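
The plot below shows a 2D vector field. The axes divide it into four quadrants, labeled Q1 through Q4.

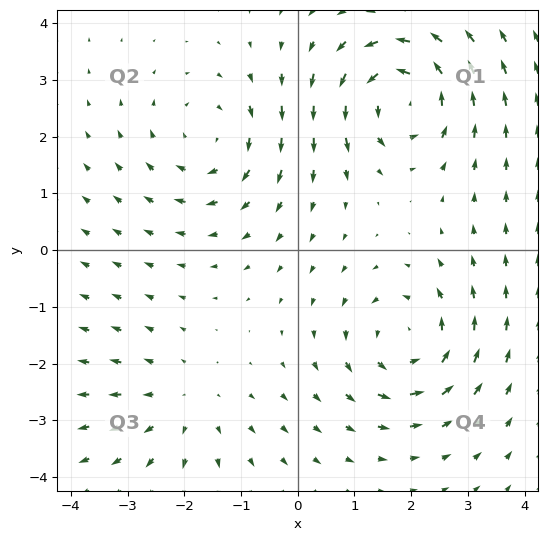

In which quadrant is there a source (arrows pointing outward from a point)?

The source sits at approximately (-2.0, -2.7), which lies in quadrant Q3. The divergence there is about +2, positive as expected for a source.

Q3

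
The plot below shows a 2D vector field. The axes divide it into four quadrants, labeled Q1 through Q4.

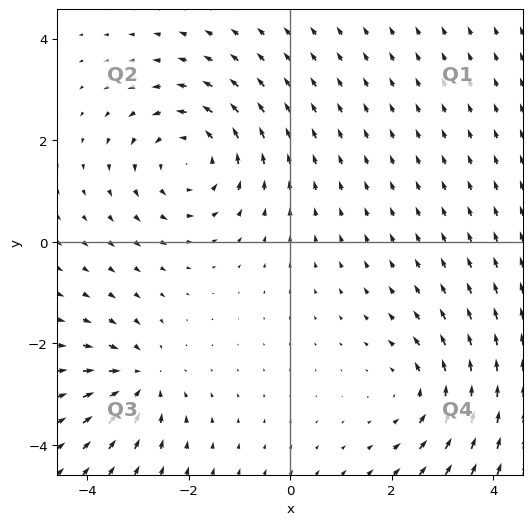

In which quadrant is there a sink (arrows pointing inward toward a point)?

Q3

The sink sits at approximately (-3.0, -2.7), which lies in quadrant Q3. The divergence there is about -3, negative as expected for a sink.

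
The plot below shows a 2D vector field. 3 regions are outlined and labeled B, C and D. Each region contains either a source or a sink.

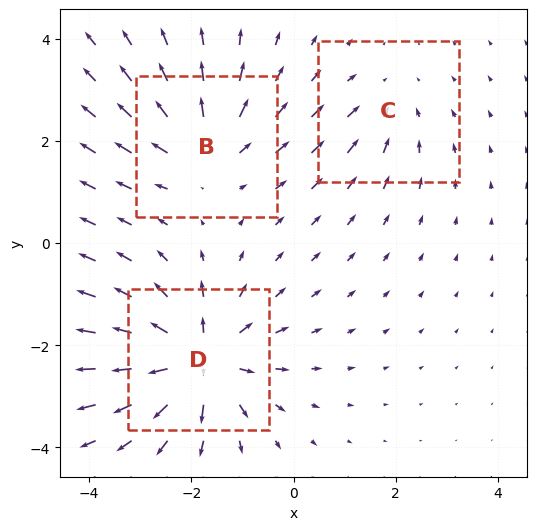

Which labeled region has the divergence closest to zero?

C

Divergence at each region's feature centre — B: about +4, C: about -2, D: about +5. Region C is closest to zero.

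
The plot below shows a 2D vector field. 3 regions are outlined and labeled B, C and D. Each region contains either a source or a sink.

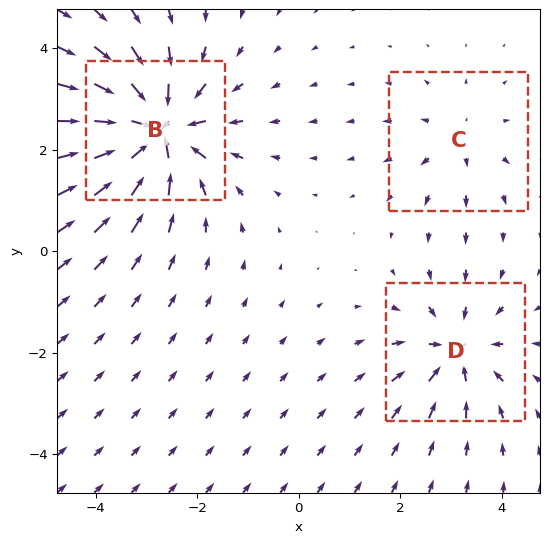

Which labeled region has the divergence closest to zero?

C

Divergence at each region's feature centre — B: about -6, C: about +2, D: about -4. Region C is closest to zero.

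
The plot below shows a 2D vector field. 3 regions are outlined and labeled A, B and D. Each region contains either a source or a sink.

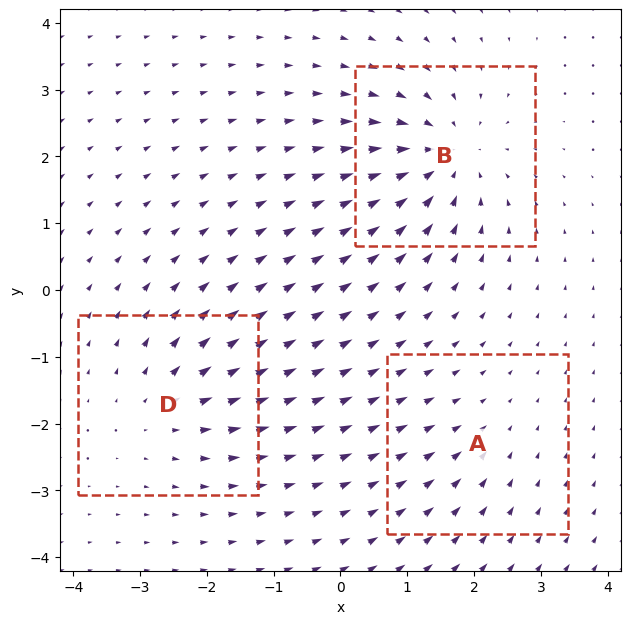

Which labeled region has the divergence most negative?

B

Divergence at each region's feature centre — A: about -2, B: about -5, D: about +3. Region B is most negative.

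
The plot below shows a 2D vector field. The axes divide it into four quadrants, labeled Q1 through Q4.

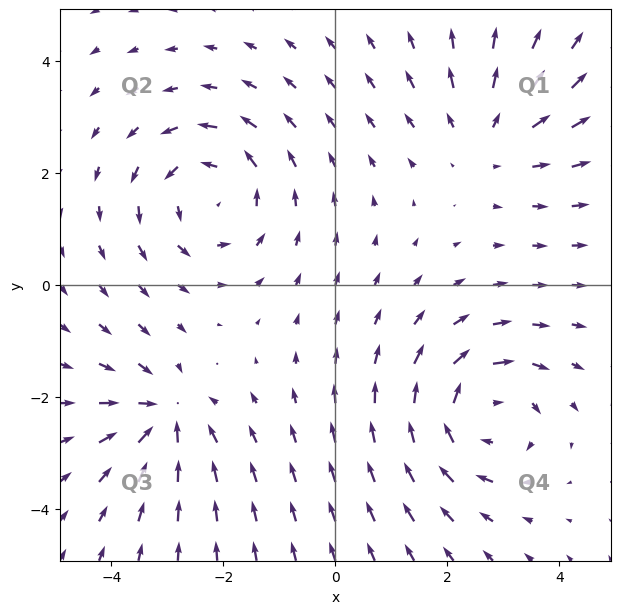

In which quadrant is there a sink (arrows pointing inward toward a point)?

The sink sits at approximately (-3.0, -2.3), which lies in quadrant Q3. The divergence there is about -4, negative as expected for a sink.

Q3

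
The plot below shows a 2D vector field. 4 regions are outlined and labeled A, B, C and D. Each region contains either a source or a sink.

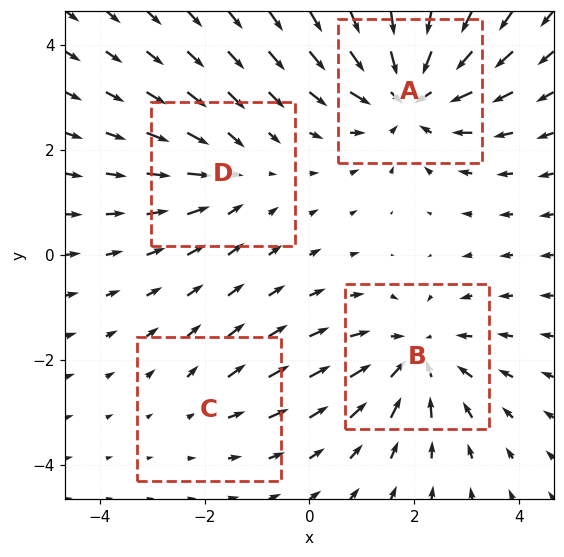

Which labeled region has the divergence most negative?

Divergence at each region's feature centre — A: about -6, B: about -4, C: about +2, D: about -3. Region A is most negative.

A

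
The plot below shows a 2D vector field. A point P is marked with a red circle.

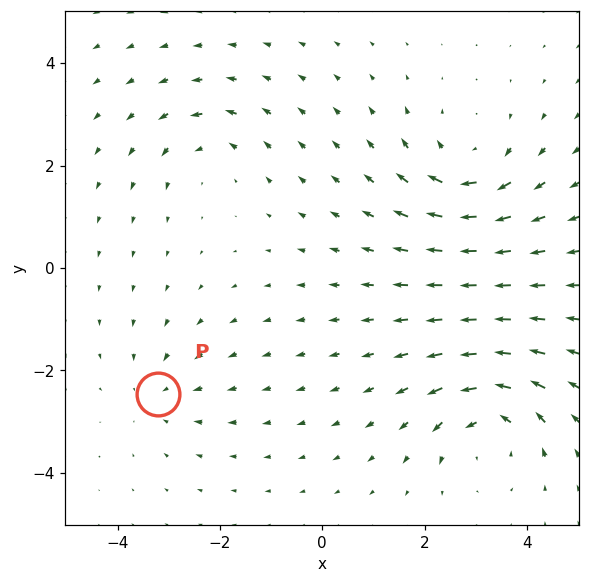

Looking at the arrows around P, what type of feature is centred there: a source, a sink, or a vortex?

sink

At P (-3.2, -2.5) the arrows converge inward. Divergence about -3, curl ≈0 — negative divergence with near-zero curl is a sink.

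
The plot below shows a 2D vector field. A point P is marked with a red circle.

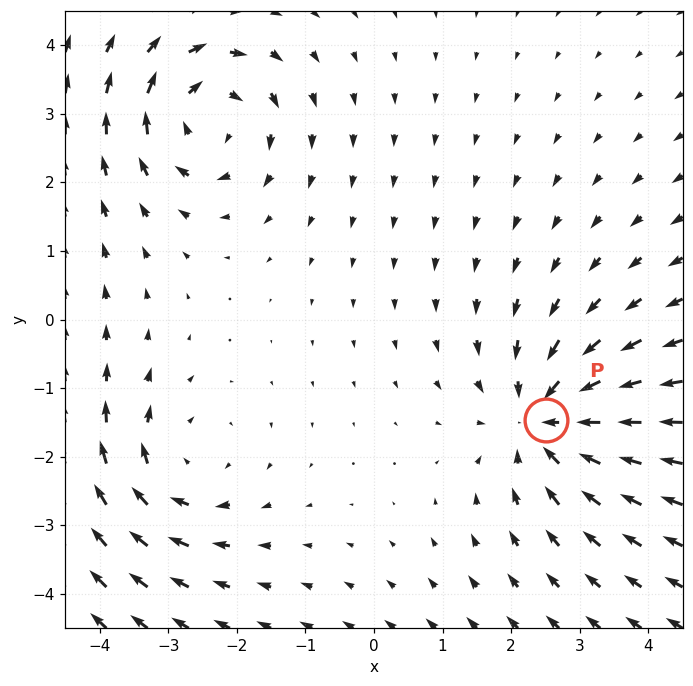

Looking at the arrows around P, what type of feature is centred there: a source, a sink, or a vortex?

sink

At P (2.5, -1.5) the arrows converge inward. Divergence about -5, curl ≈0 — negative divergence with near-zero curl is a sink.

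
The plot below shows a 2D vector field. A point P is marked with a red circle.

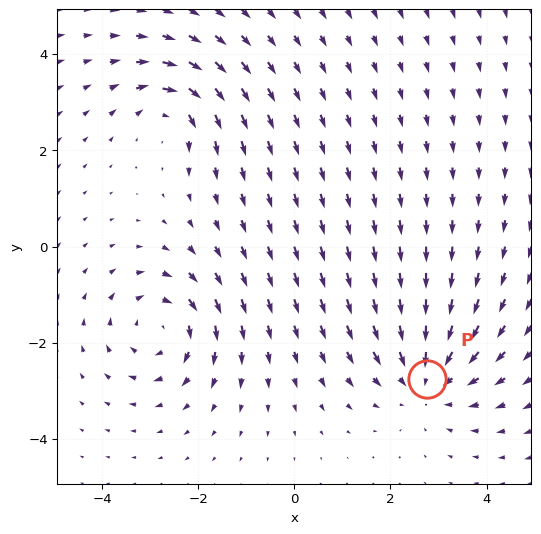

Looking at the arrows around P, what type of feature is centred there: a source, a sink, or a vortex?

sink

At P (2.8, -2.7) the arrows converge inward. Divergence about -3, curl ≈0 — negative divergence with near-zero curl is a sink.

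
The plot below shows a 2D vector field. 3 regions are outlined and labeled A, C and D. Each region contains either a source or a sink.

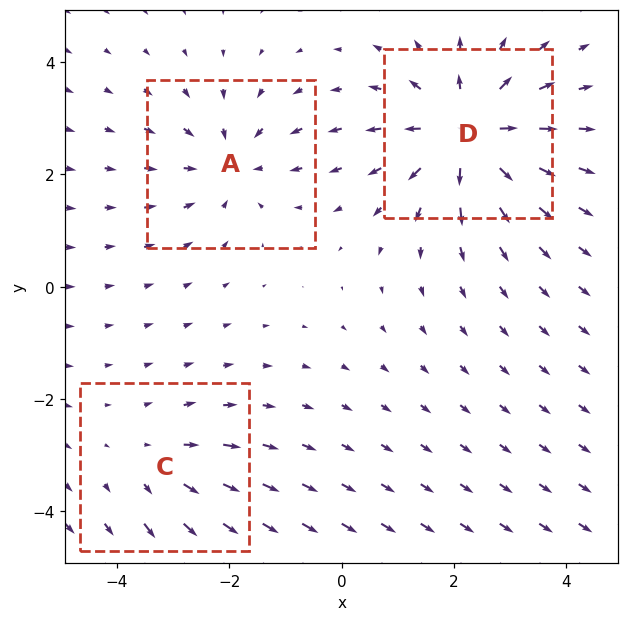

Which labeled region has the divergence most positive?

D

Divergence at each region's feature centre — A: about -3, C: about +2, D: about +5. Region D is most positive.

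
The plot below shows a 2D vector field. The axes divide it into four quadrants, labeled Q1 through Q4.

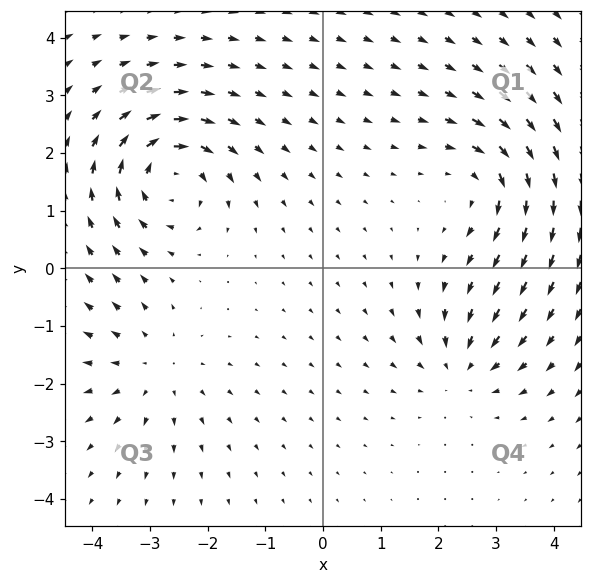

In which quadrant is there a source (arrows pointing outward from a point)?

Q3

The source sits at approximately (-2.9, -1.7), which lies in quadrant Q3. The divergence there is about +3, positive as expected for a source.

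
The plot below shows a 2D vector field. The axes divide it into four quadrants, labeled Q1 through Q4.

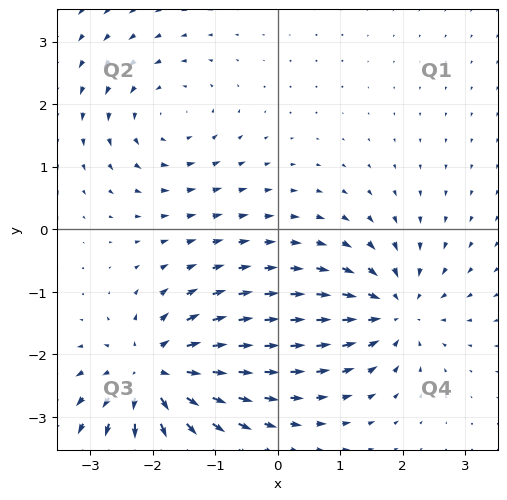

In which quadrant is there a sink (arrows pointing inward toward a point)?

The sink sits at approximately (1.9, -1.3), which lies in quadrant Q4. The divergence there is about -5, negative as expected for a sink.

Q4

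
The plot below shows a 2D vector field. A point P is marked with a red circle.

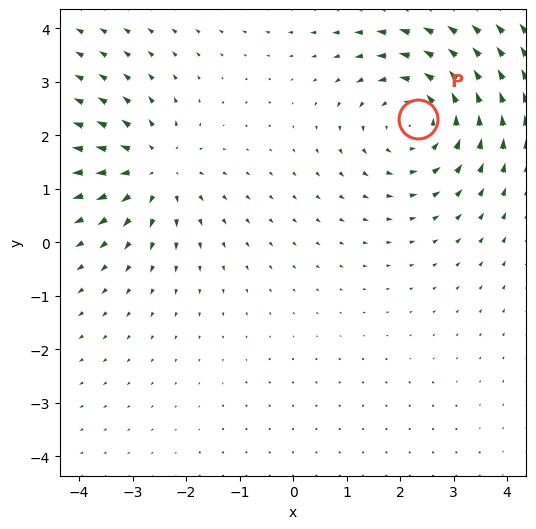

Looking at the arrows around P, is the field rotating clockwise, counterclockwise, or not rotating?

Near P at (2.3, 2.3) the arrows circulate counterclockwise. The curl (z-component) there is about +4; positive curl means counterclockwise rotation.

counterclockwise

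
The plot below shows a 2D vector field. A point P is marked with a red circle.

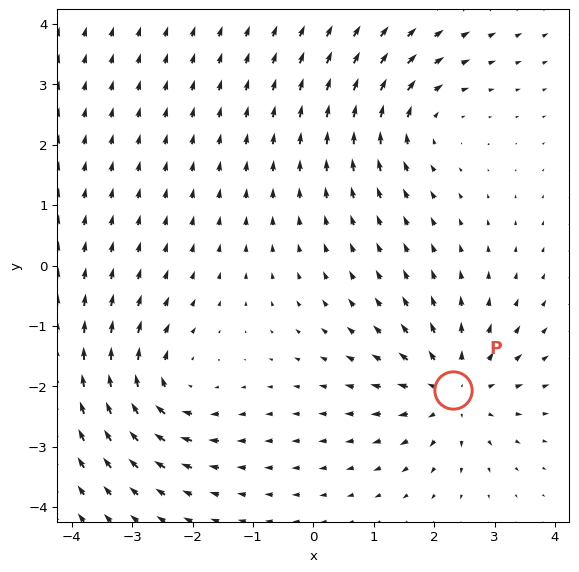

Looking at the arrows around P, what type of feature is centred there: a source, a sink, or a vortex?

source

At P (2.3, -2.1) the arrows spread outward. Divergence about +4, curl ≈0 — positive divergence with near-zero curl is a source.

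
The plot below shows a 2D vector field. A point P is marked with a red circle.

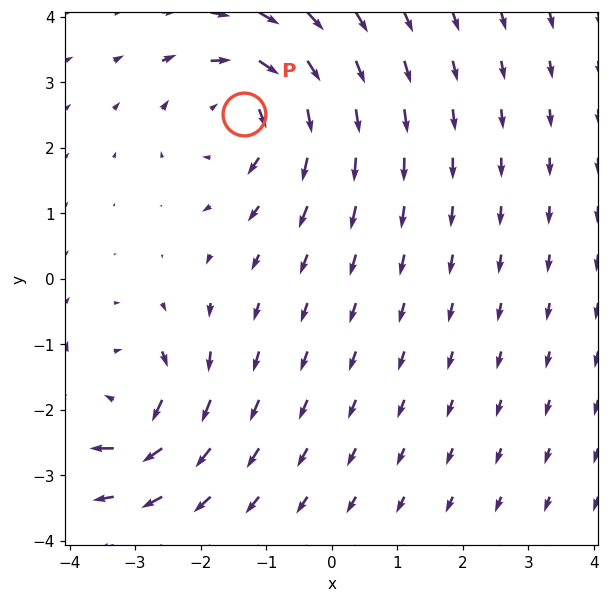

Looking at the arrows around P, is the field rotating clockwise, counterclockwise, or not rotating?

Near P at (-1.3, 2.5) the arrows circulate clockwise. The curl (z-component) there is about -4; negative curl means clockwise rotation.

clockwise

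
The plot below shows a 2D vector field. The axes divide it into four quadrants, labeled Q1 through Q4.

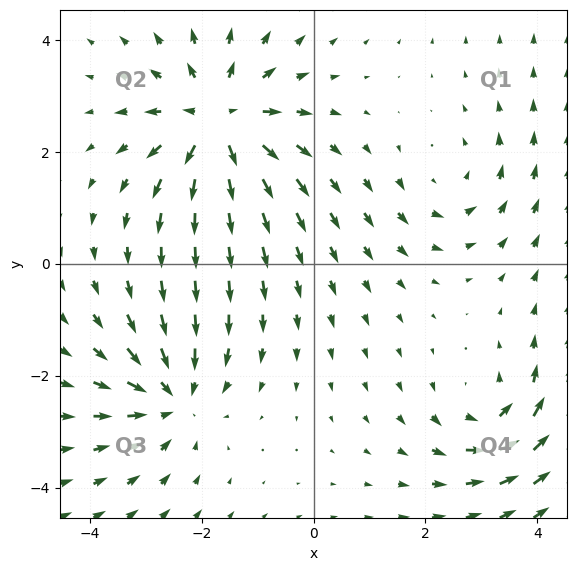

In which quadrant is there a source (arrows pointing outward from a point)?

The source sits at approximately (-1.7, 2.6), which lies in quadrant Q2. The divergence there is about +5, positive as expected for a source.

Q2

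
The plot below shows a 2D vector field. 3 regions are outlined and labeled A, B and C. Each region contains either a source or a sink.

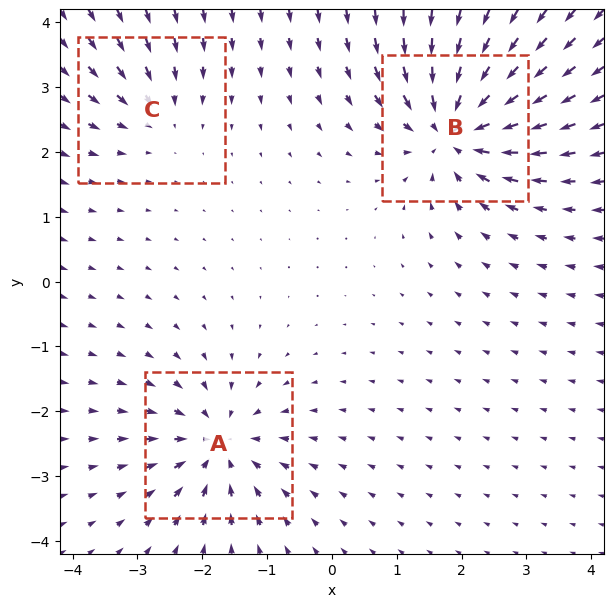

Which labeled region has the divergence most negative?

B

Divergence at each region's feature centre — A: about -4, B: about -6, C: about -3. Region B is most negative.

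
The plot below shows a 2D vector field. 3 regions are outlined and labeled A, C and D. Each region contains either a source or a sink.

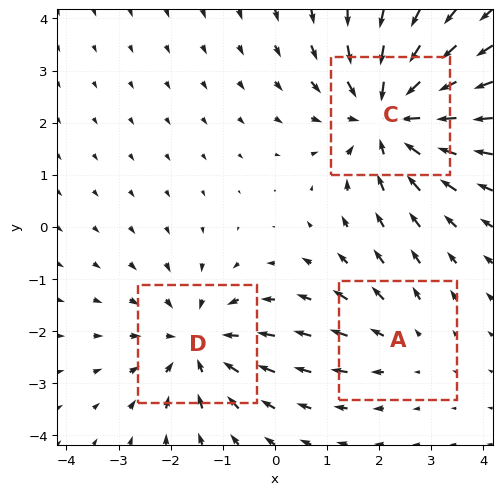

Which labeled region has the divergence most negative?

C

Divergence at each region's feature centre — A: about +2, C: about -4, D: about -3. Region C is most negative.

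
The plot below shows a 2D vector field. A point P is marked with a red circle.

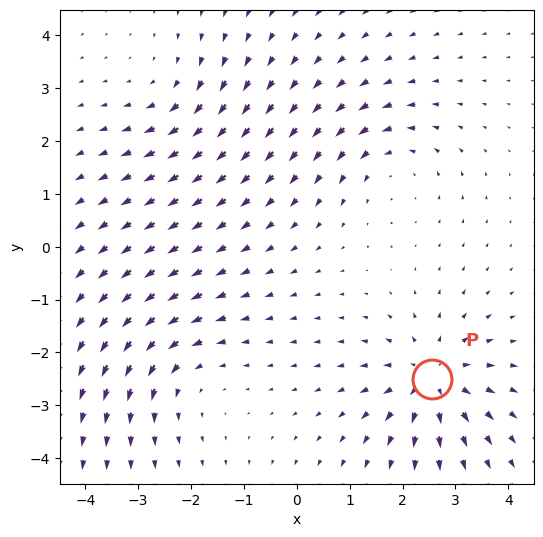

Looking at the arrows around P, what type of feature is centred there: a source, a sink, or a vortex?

At P (2.6, -2.5) the arrows spread outward. Divergence about +5, curl ≈0 — positive divergence with near-zero curl is a source.

source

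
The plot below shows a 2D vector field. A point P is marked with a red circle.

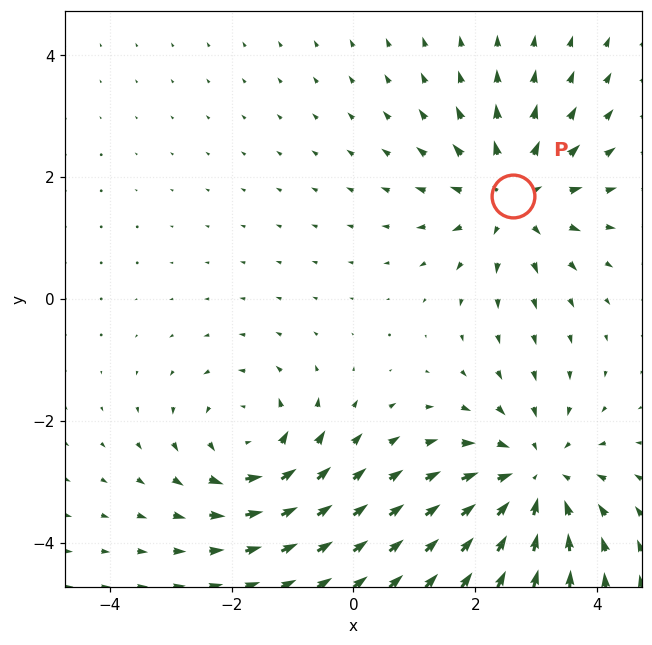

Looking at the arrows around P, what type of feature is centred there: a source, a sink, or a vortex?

At P (2.6, 1.7) the arrows spread outward. Divergence about +3, curl ≈0 — positive divergence with near-zero curl is a source.

source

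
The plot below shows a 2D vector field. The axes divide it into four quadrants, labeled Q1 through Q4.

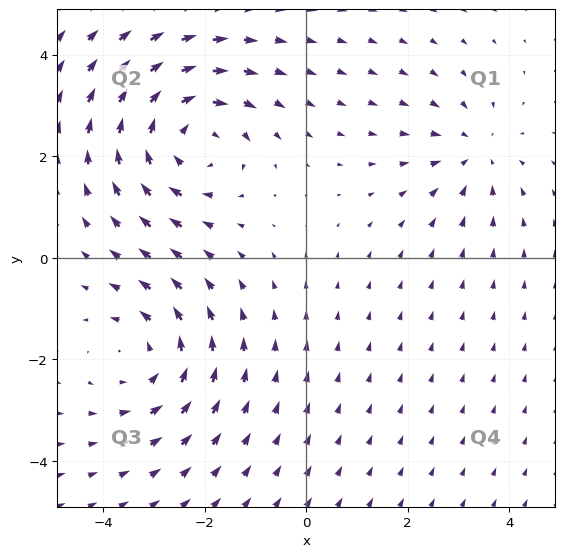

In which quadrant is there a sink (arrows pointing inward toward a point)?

Q1

The sink sits at approximately (3.3, 2.1), which lies in quadrant Q1. The divergence there is about -3, negative as expected for a sink.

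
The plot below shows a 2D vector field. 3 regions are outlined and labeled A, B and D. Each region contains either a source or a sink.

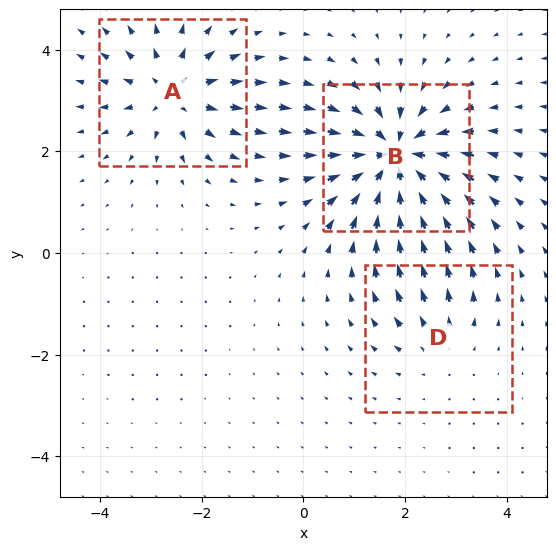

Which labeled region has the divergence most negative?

Divergence at each region's feature centre — A: about +4, B: about -6, D: about +2. Region B is most negative.

B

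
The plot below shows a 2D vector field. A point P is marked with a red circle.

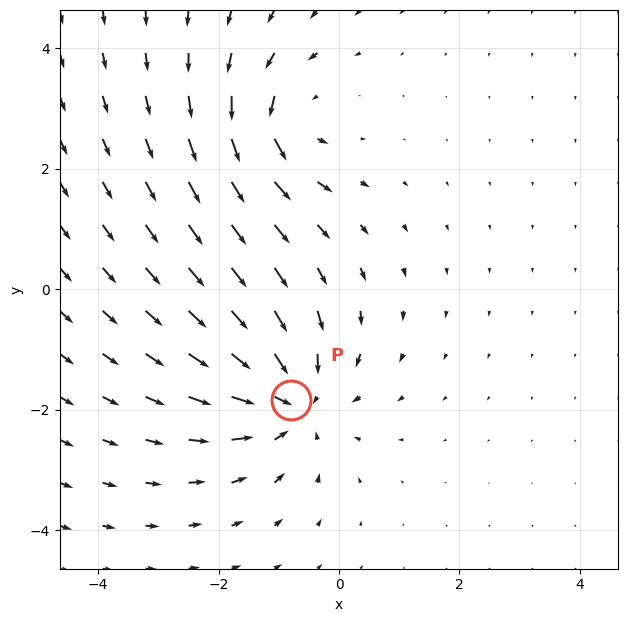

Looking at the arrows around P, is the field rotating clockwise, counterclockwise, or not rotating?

not rotating

Near P at (-0.8, -1.8) the arrows show no circulation. The curl there is ≈0.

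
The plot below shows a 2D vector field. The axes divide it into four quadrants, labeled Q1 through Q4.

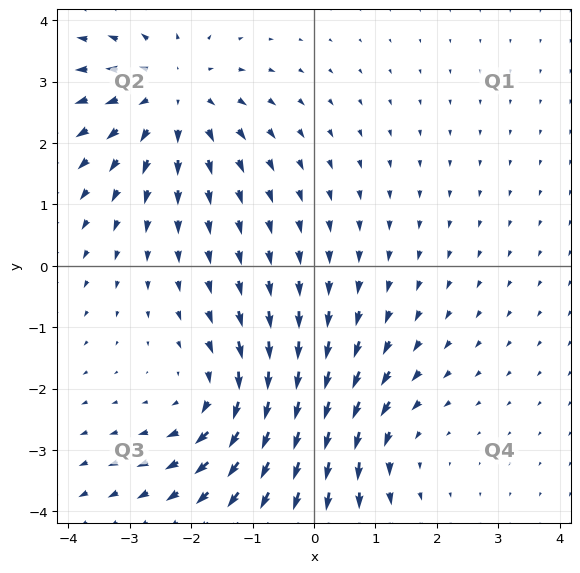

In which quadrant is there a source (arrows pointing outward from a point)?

The source sits at approximately (-2.3, 2.8), which lies in quadrant Q2. The divergence there is about +4, positive as expected for a source.

Q2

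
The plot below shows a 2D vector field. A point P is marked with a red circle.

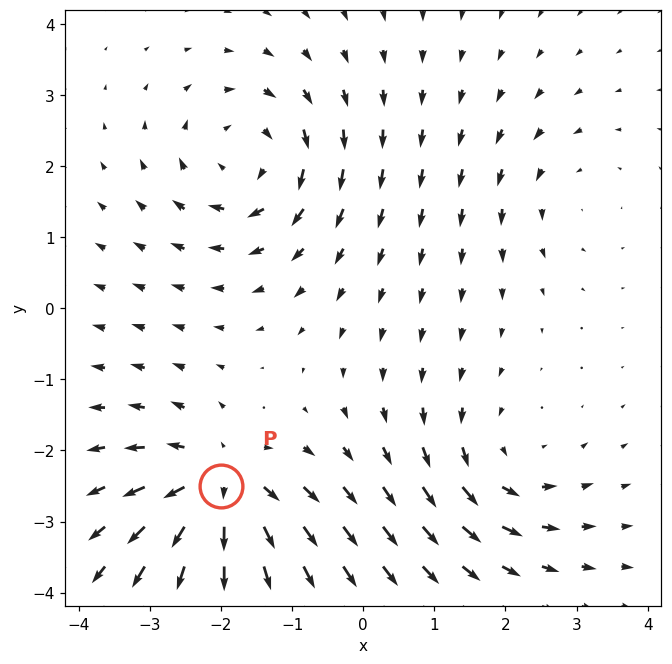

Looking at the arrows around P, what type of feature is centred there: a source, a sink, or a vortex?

source

At P (-2.0, -2.5) the arrows spread outward. Divergence about +7, curl ≈0 — positive divergence with near-zero curl is a source.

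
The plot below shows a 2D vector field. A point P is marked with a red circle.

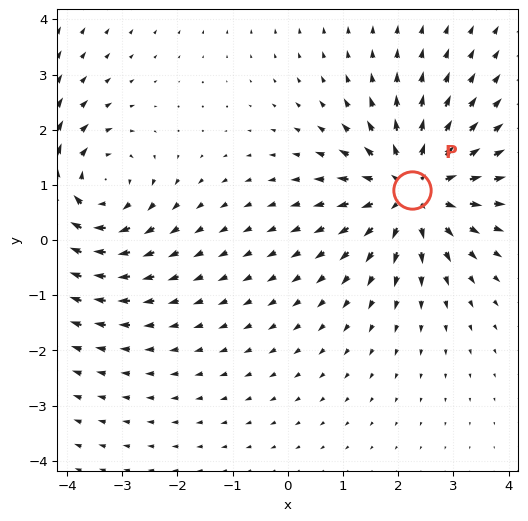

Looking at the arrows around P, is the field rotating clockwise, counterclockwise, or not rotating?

Near P at (2.2, 0.9) the arrows show no circulation. The curl there is ≈0.

not rotating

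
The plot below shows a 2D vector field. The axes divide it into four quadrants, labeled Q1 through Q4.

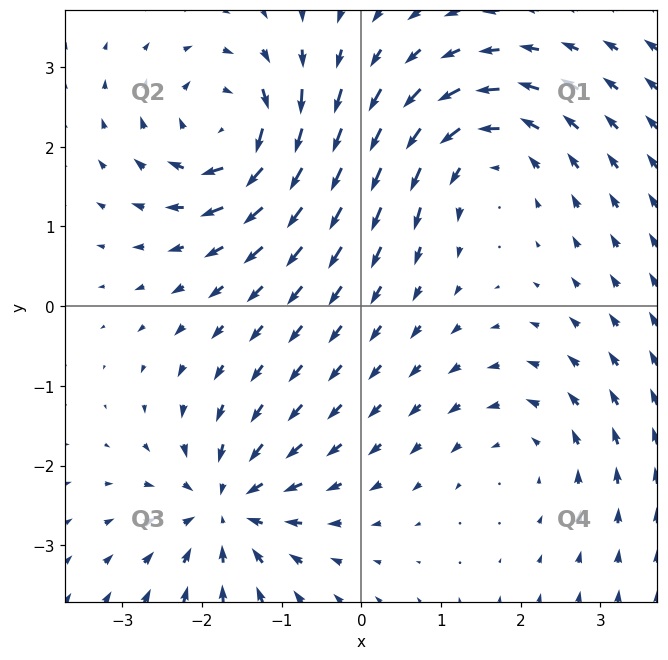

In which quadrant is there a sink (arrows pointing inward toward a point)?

Q3

The sink sits at approximately (-1.7, -2.5), which lies in quadrant Q3. The divergence there is about -5, negative as expected for a sink.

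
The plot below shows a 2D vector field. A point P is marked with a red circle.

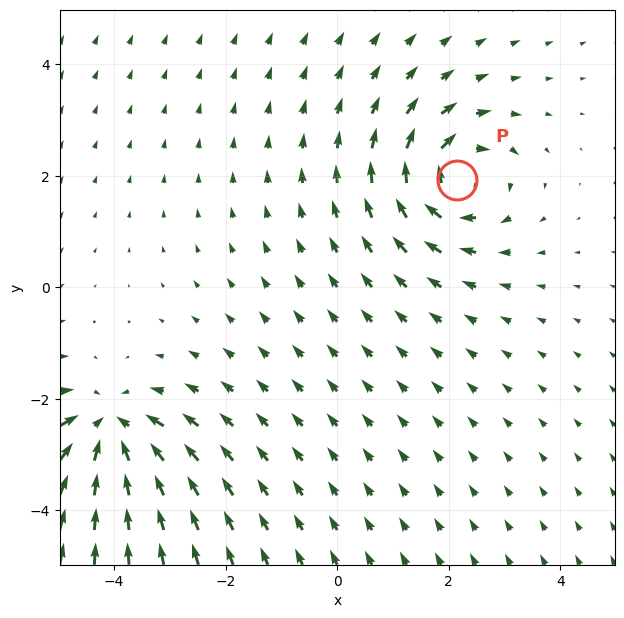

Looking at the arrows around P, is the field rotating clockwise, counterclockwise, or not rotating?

Near P at (2.1, 1.9) the arrows circulate clockwise. The curl (z-component) there is about -5; negative curl means clockwise rotation.

clockwise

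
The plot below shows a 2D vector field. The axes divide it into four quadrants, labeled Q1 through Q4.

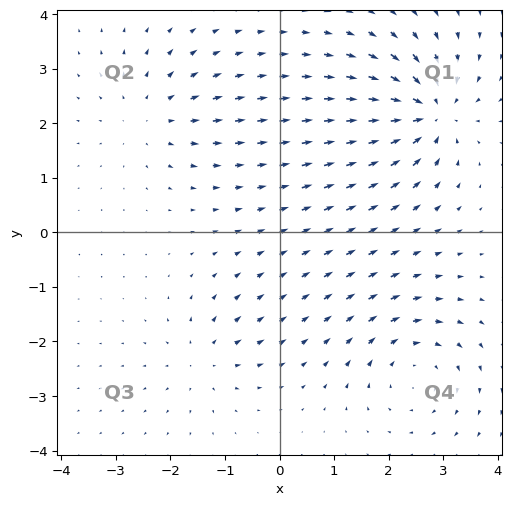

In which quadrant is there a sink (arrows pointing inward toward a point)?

Q1

The sink sits at approximately (2.7, 2.2), which lies in quadrant Q1. The divergence there is about -7, negative as expected for a sink.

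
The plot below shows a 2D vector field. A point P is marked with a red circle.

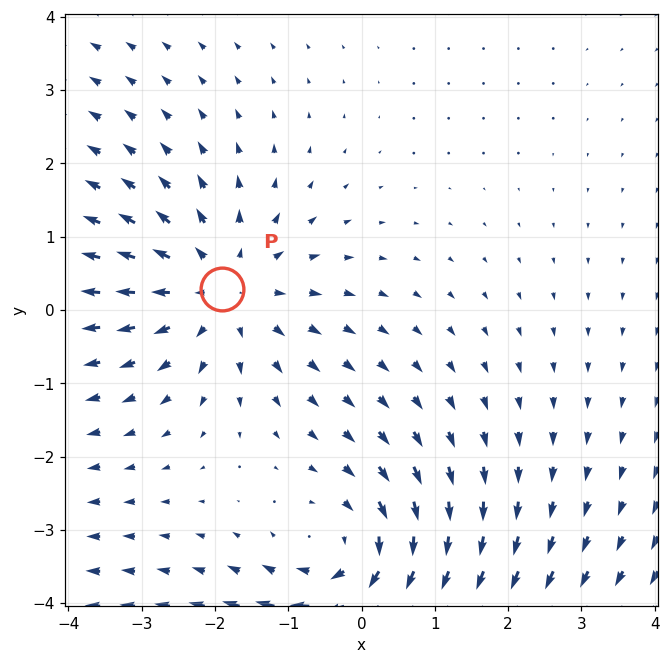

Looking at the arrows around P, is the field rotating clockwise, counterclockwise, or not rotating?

Near P at (-1.9, 0.3) the arrows show no circulation. The curl there is ≈0.

not rotating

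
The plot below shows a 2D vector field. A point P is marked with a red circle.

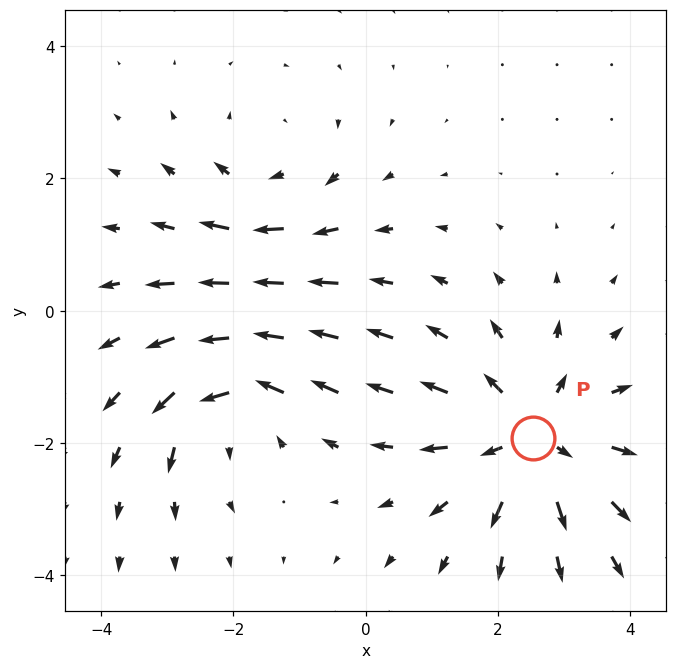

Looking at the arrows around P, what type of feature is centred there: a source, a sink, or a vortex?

source

At P (2.5, -1.9) the arrows spread outward. Divergence about +5, curl ≈0 — positive divergence with near-zero curl is a source.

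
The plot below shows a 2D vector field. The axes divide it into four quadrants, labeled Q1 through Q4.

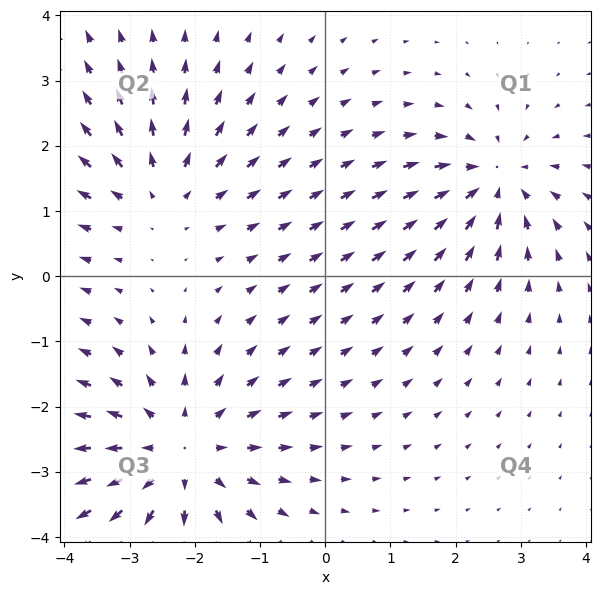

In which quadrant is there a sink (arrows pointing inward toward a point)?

Q1

The sink sits at approximately (2.6, 1.4), which lies in quadrant Q1. The divergence there is about -4, negative as expected for a sink.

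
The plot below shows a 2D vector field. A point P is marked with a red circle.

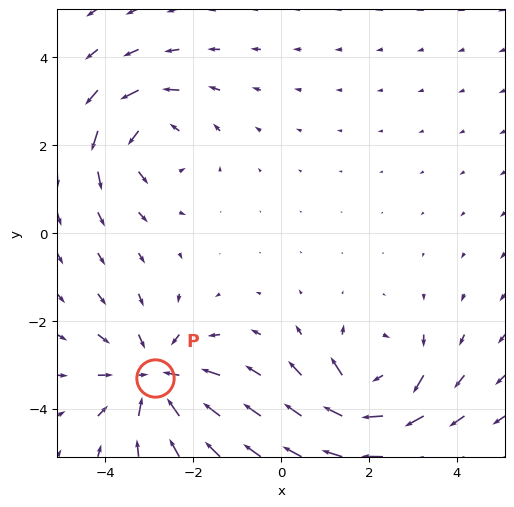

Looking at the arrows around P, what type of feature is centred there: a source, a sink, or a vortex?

At P (-2.9, -3.3) the arrows converge inward. Divergence about -4, curl ≈0 — negative divergence with near-zero curl is a sink.

sink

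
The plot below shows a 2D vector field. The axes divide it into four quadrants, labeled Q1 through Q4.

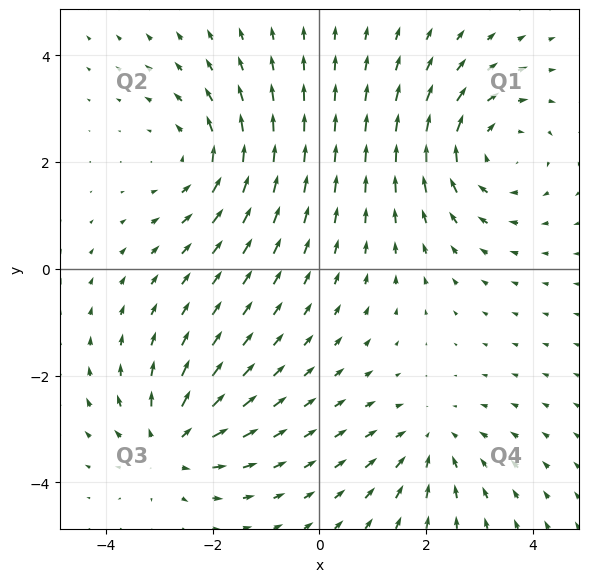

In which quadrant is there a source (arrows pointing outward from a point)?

The source sits at approximately (-2.8, -3.3), which lies in quadrant Q3. The divergence there is about +4, positive as expected for a source.

Q3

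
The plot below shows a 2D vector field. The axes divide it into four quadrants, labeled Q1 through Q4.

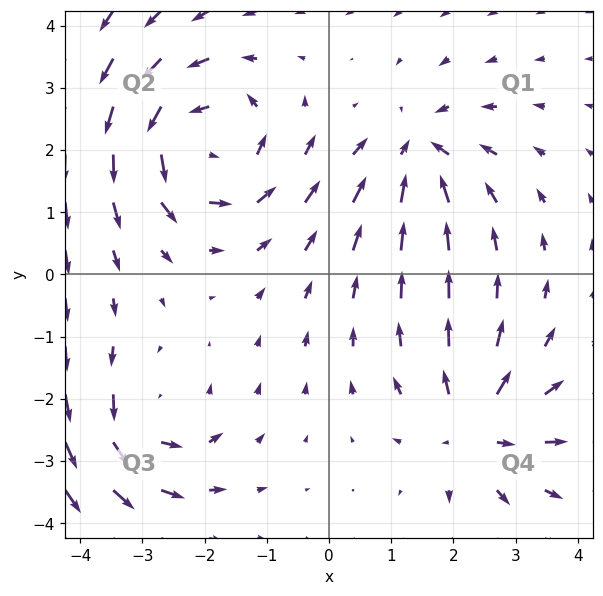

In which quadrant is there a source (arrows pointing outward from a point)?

The source sits at approximately (2.4, -2.5), which lies in quadrant Q4. The divergence there is about +4, positive as expected for a source.

Q4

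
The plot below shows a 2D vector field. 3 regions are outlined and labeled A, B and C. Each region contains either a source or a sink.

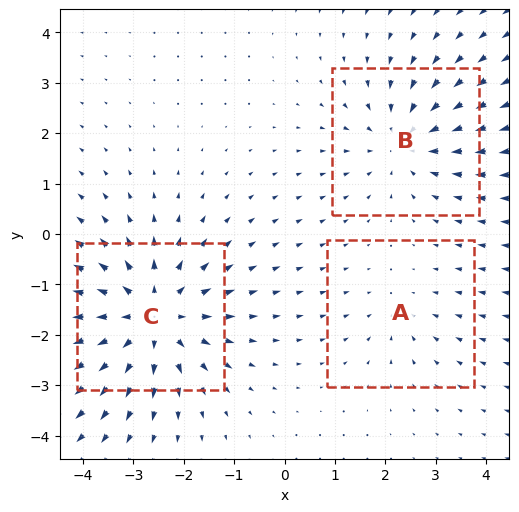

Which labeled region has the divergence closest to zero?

A

Divergence at each region's feature centre — A: about -2, B: about -3, C: about +4. Region A is closest to zero.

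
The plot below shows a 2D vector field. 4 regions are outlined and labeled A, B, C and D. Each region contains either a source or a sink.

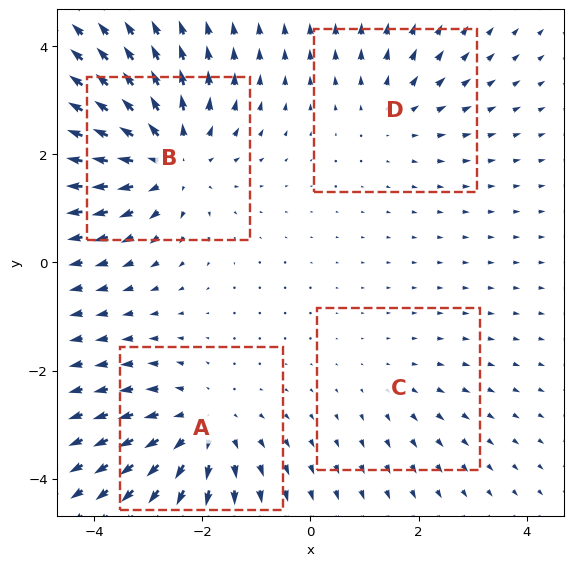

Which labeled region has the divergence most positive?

B

Divergence at each region's feature centre — A: about +4, B: about +6, C: about +2, D: about +3. Region B is most positive.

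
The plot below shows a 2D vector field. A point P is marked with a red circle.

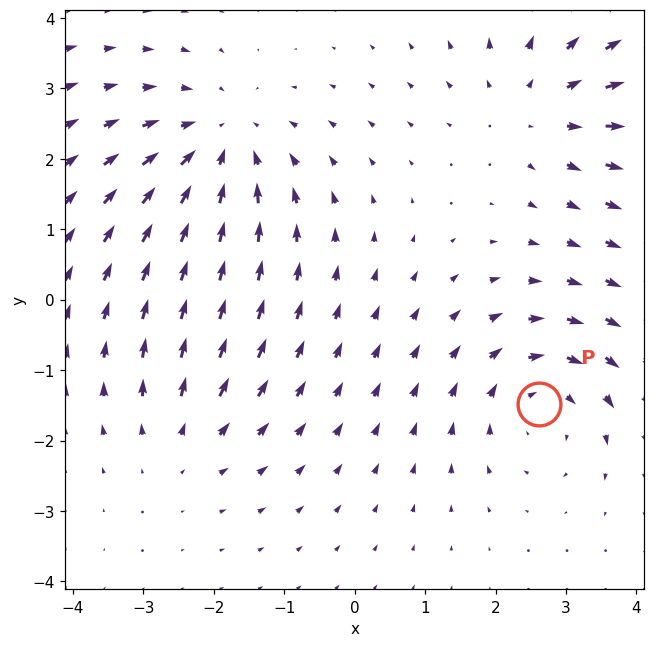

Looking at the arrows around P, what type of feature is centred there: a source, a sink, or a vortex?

vortex

At P (2.6, -1.5) the arrows circulate clockwise. Divergence ≈0, curl about -4 — near-zero divergence with nonzero curl is a vortex.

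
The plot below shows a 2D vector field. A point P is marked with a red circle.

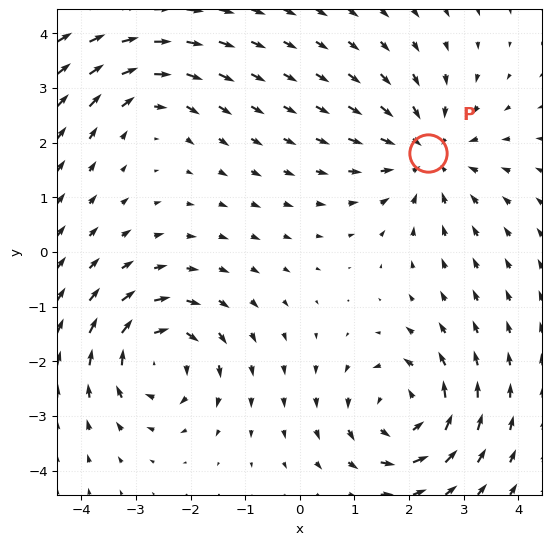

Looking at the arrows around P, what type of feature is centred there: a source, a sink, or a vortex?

sink

At P (2.3, 1.8) the arrows converge inward. Divergence about -4, curl ≈0 — negative divergence with near-zero curl is a sink.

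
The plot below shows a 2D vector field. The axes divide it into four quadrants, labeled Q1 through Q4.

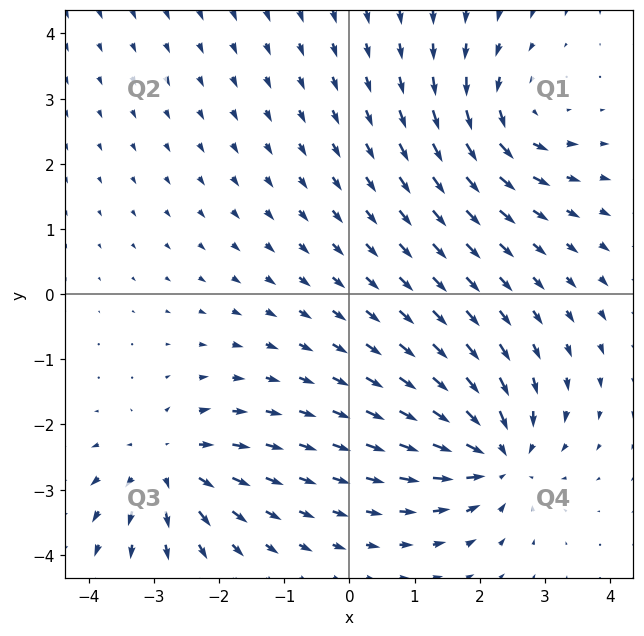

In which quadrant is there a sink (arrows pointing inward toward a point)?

Q4

The sink sits at approximately (2.3, -2.5), which lies in quadrant Q4. The divergence there is about -5, negative as expected for a sink.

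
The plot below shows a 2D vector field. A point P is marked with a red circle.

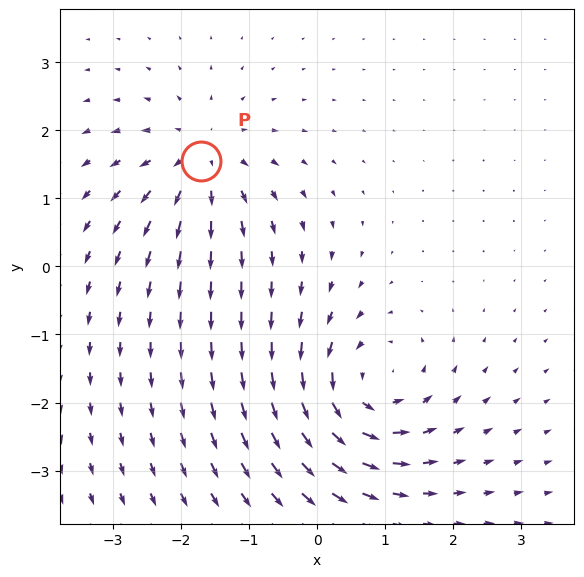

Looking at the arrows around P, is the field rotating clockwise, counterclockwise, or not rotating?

Near P at (-1.7, 1.6) the arrows show no circulation. The curl there is ≈0.

not rotating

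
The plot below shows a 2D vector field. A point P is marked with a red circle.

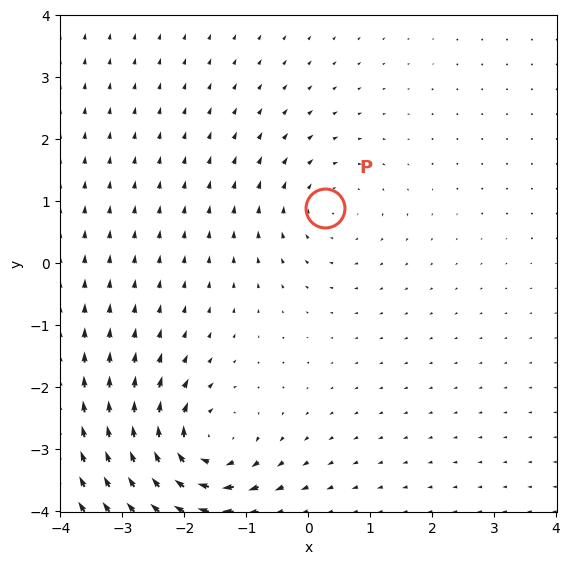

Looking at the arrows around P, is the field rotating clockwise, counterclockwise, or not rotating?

Near P at (0.3, 0.9) the arrows circulate clockwise. The curl (z-component) there is about -2; negative curl means clockwise rotation.

clockwise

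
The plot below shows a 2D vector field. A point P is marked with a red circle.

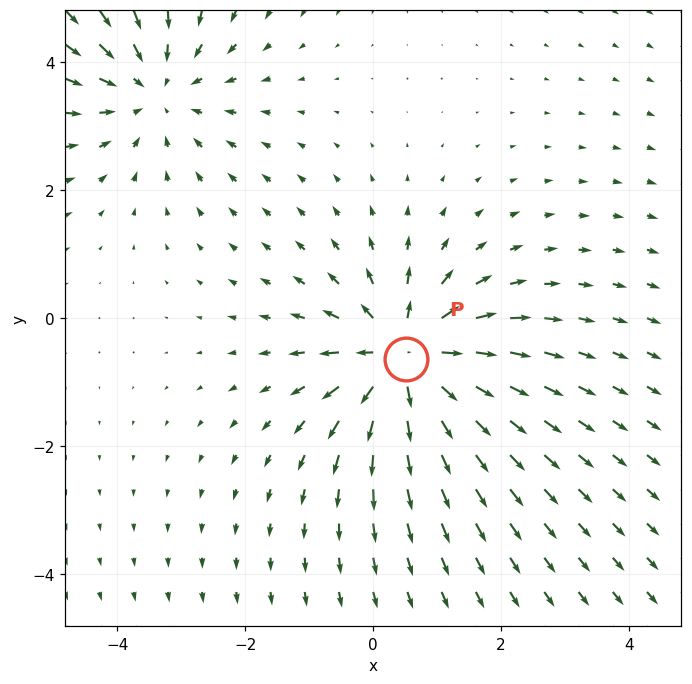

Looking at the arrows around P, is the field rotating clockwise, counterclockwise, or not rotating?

Near P at (0.5, -0.6) the arrows show no circulation. The curl there is ≈0.

not rotating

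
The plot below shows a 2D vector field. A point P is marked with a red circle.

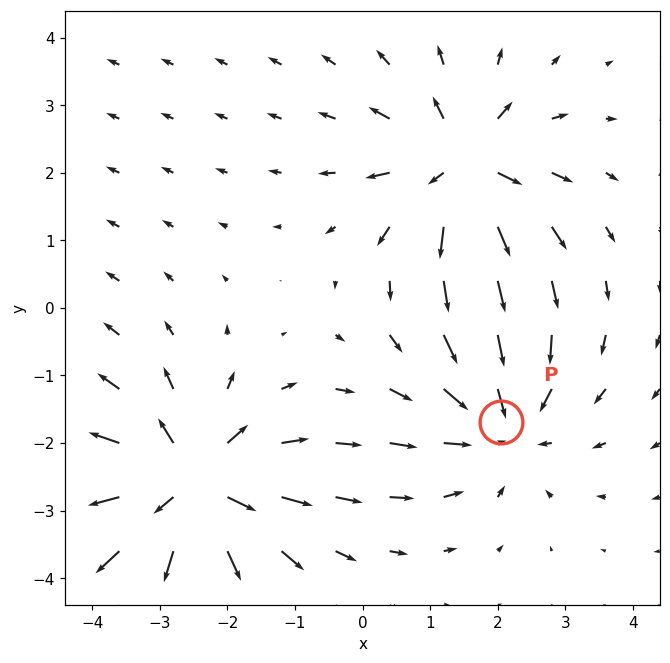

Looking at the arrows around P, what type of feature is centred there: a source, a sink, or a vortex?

At P (2.1, -1.7) the arrows converge inward. Divergence about -3, curl ≈0 — negative divergence with near-zero curl is a sink.

sink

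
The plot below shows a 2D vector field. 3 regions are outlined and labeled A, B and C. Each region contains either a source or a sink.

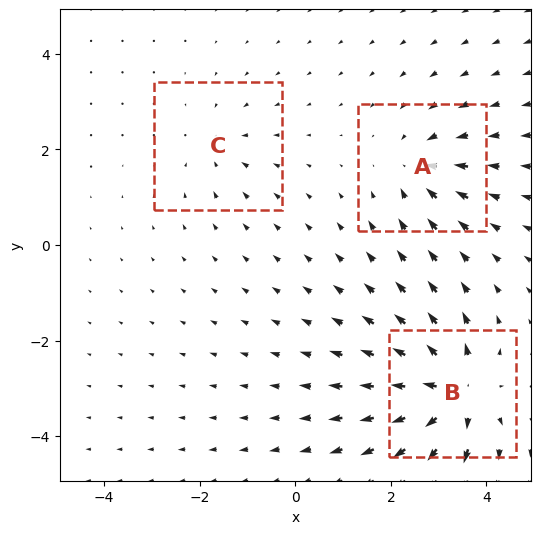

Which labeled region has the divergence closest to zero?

C

Divergence at each region's feature centre — A: about -3, B: about +6, C: about -2. Region C is closest to zero.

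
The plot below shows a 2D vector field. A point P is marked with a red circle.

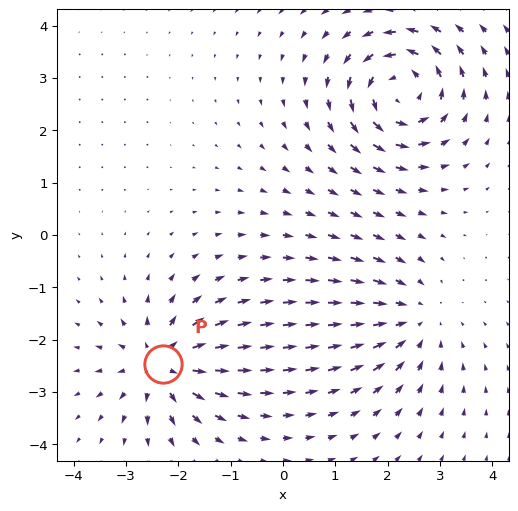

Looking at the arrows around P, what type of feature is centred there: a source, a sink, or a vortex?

source

At P (-2.3, -2.5) the arrows spread outward. Divergence about +5, curl ≈0 — positive divergence with near-zero curl is a source.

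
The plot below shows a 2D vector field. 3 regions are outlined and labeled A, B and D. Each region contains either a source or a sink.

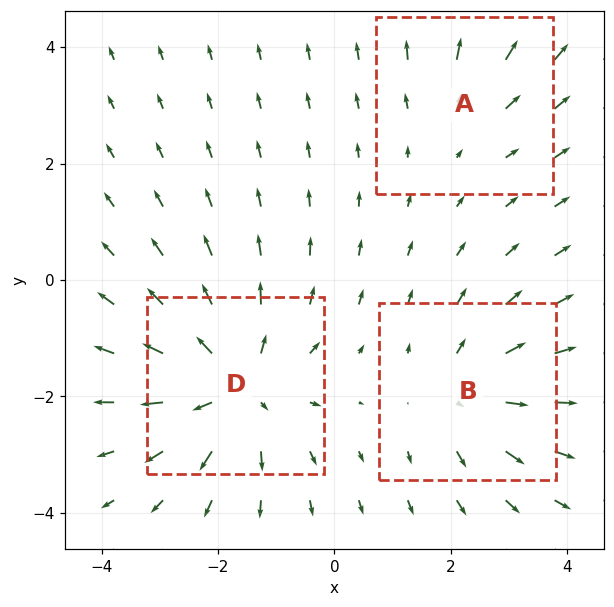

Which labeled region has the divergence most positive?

Divergence at each region's feature centre — A: about +2, B: about +3, D: about +4. Region D is most positive.

D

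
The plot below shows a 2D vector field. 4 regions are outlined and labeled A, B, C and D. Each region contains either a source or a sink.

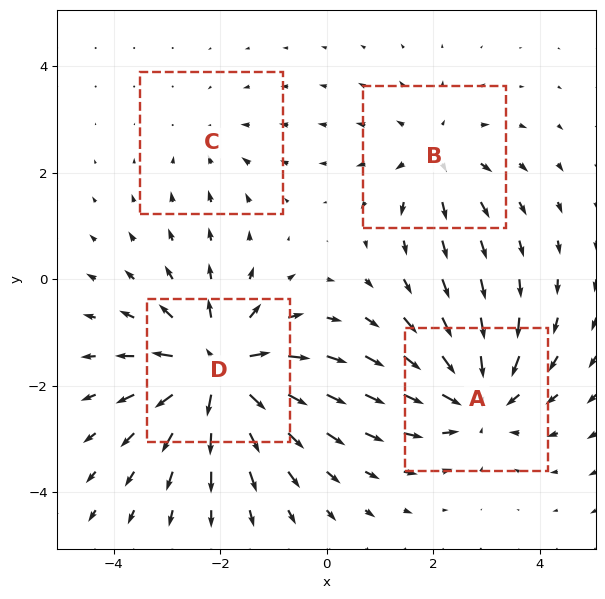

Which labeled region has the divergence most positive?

Divergence at each region's feature centre — A: about -5, B: about +4, C: about -2, D: about +7. Region D is most positive.

D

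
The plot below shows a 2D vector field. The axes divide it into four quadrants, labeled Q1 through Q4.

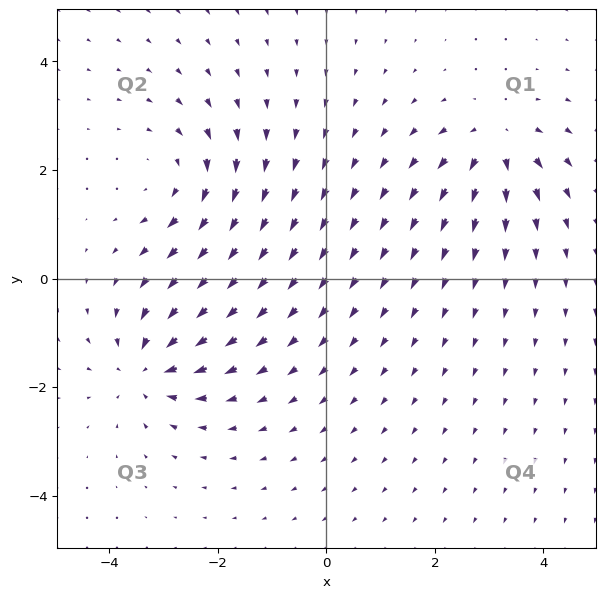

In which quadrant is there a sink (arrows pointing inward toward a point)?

The sink sits at approximately (-3.3, -1.7), which lies in quadrant Q3. The divergence there is about -5, negative as expected for a sink.

Q3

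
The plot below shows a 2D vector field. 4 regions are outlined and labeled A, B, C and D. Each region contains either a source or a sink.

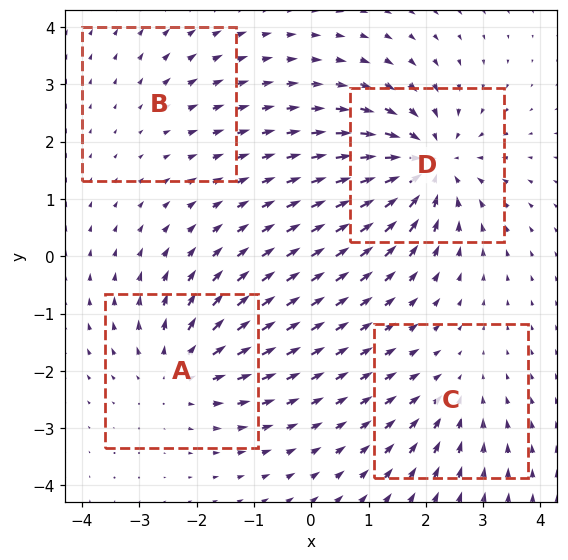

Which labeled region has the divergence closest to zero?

B

Divergence at each region's feature centre — A: about +5, B: about +2, C: about -3, D: about -7. Region B is closest to zero.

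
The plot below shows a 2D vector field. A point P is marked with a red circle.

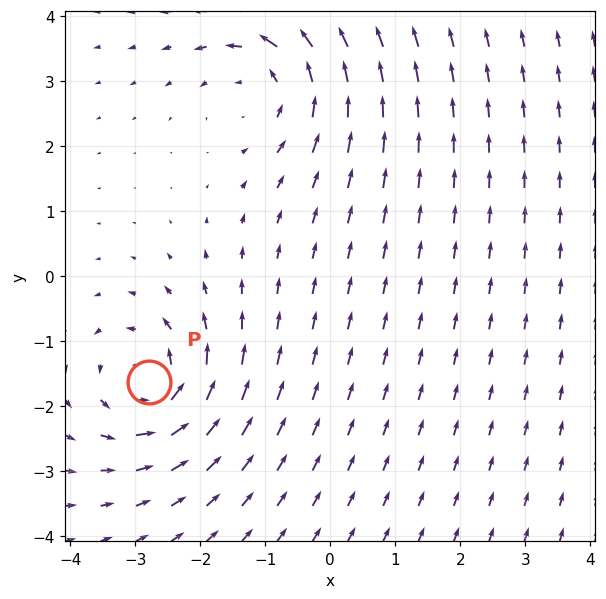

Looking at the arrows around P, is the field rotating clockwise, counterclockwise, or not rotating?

Near P at (-2.8, -1.6) the arrows circulate counterclockwise. The curl (z-component) there is about +5; positive curl means counterclockwise rotation.

counterclockwise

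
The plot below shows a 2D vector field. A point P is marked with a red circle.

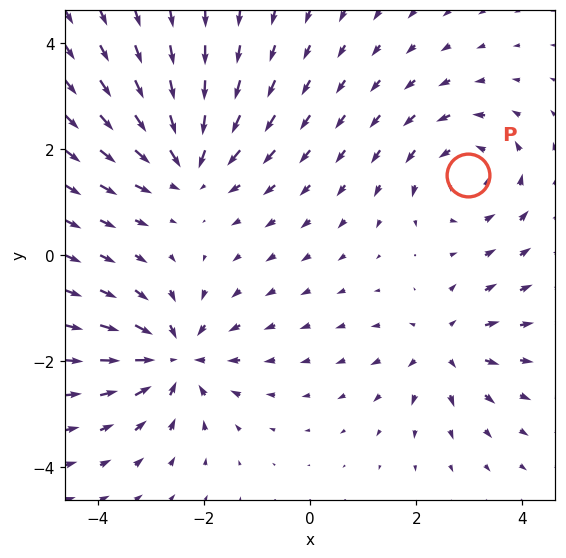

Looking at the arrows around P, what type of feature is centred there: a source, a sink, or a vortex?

At P (3.0, 1.5) the arrows circulate counterclockwise. Divergence ≈0, curl about +4 — near-zero divergence with nonzero curl is a vortex.

vortex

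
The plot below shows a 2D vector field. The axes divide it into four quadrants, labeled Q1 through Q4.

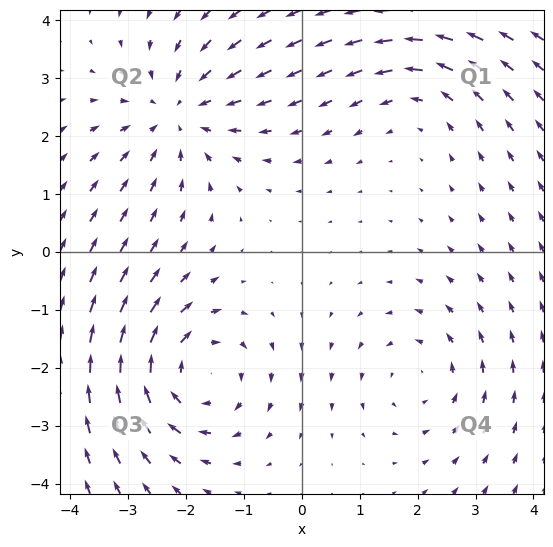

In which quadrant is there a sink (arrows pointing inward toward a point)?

The sink sits at approximately (-2.1, 2.4), which lies in quadrant Q2. The divergence there is about -3, negative as expected for a sink.

Q2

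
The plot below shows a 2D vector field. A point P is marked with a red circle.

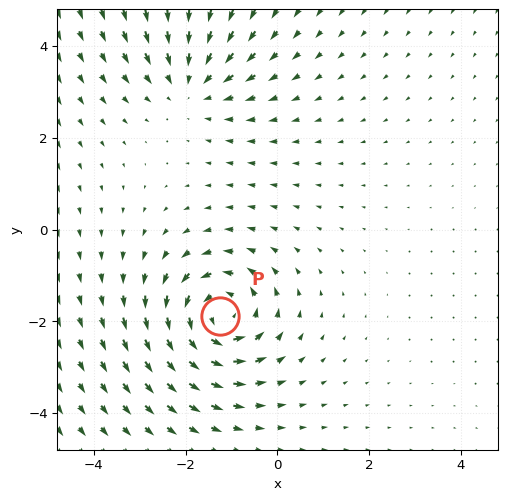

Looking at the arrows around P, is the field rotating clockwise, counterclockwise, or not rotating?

Near P at (-1.2, -1.9) the arrows circulate counterclockwise. The curl (z-component) there is about +5; positive curl means counterclockwise rotation.

counterclockwise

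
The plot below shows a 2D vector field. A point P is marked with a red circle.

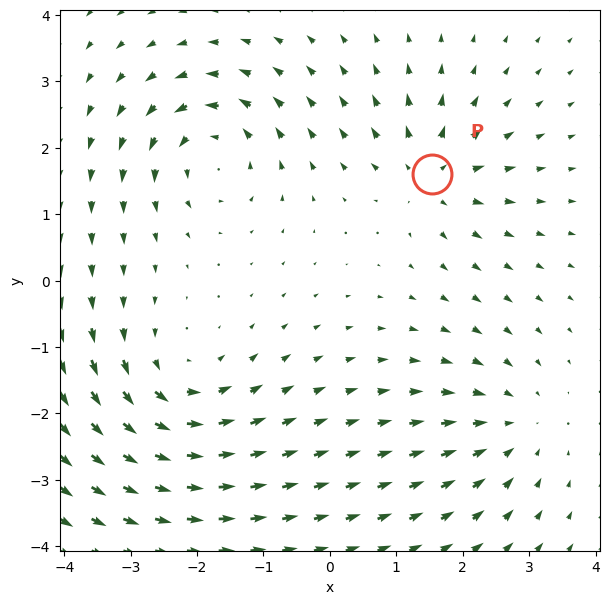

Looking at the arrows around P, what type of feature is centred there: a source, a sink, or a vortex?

At P (1.5, 1.6) the arrows spread outward. Divergence about +5, curl ≈0 — positive divergence with near-zero curl is a source.

source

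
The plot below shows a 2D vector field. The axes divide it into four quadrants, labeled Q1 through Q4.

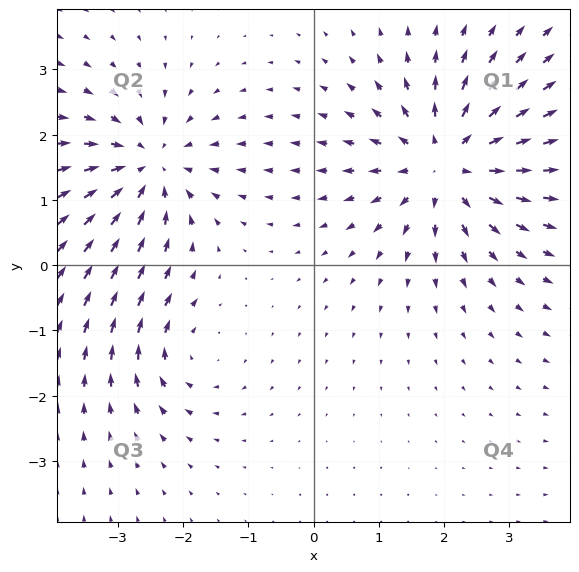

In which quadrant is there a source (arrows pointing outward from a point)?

The source sits at approximately (2.0, 1.6), which lies in quadrant Q1. The divergence there is about +5, positive as expected for a source.

Q1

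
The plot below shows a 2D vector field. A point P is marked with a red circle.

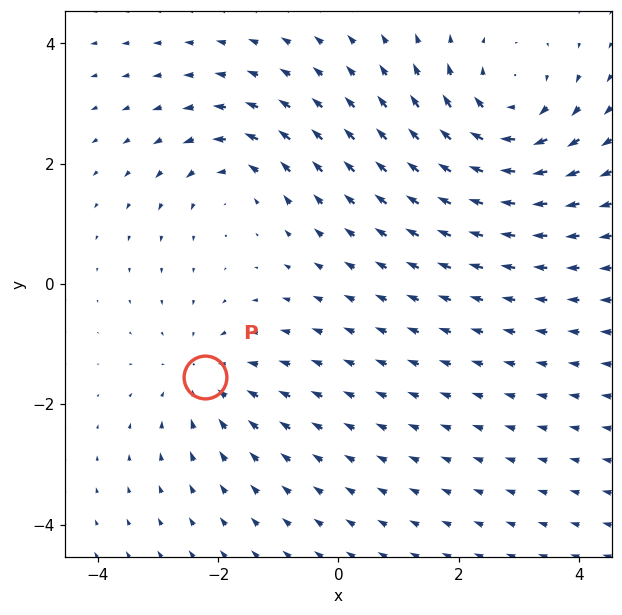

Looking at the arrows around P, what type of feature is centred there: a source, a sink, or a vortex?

At P (-2.2, -1.5) the arrows converge inward. Divergence about -3, curl ≈0 — negative divergence with near-zero curl is a sink.

sink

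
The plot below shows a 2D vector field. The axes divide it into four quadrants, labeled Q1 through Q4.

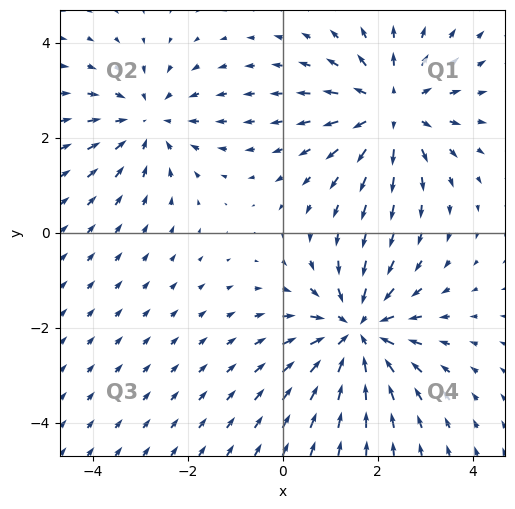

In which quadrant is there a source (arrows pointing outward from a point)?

The source sits at approximately (2.3, 2.6), which lies in quadrant Q1. The divergence there is about +4, positive as expected for a source.

Q1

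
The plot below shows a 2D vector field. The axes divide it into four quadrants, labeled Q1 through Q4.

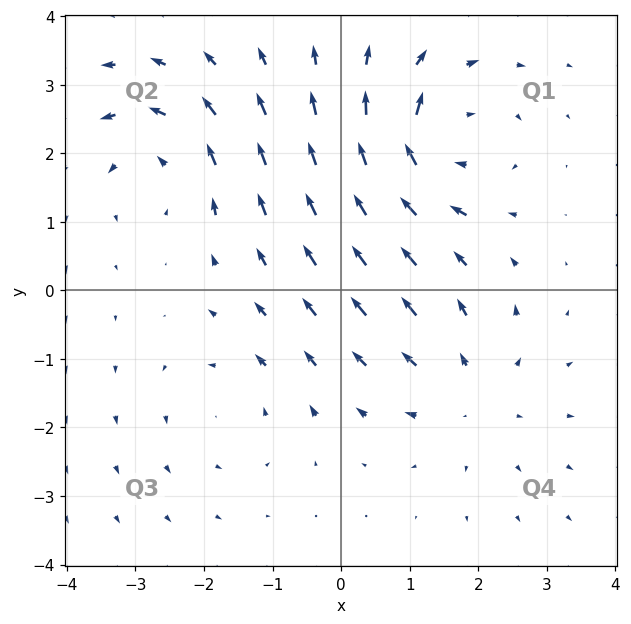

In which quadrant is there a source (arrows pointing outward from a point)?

The source sits at approximately (1.9, -1.5), which lies in quadrant Q4. The divergence there is about +3, positive as expected for a source.

Q4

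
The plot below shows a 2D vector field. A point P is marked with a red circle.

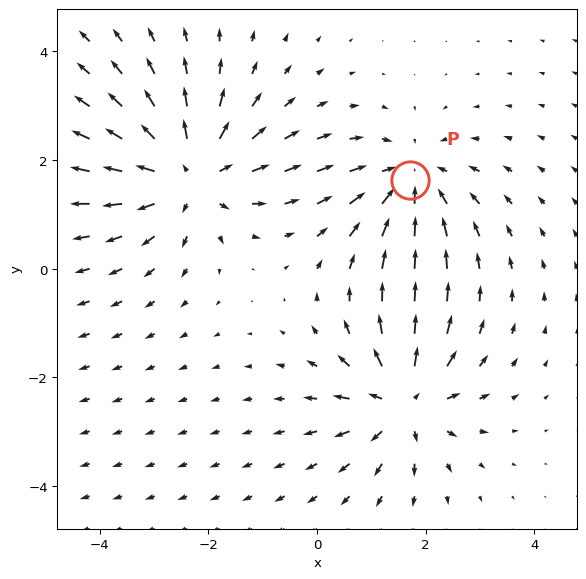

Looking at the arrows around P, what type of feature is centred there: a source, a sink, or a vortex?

At P (1.7, 1.6) the arrows converge inward. Divergence about -3, curl ≈0 — negative divergence with near-zero curl is a sink.

sink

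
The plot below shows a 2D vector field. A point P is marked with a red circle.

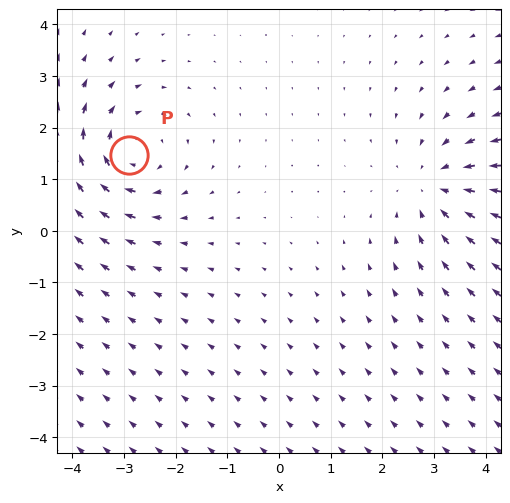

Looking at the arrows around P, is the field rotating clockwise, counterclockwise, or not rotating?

Near P at (-2.9, 1.5) the arrows circulate clockwise. The curl (z-component) there is about -3; negative curl means clockwise rotation.

clockwise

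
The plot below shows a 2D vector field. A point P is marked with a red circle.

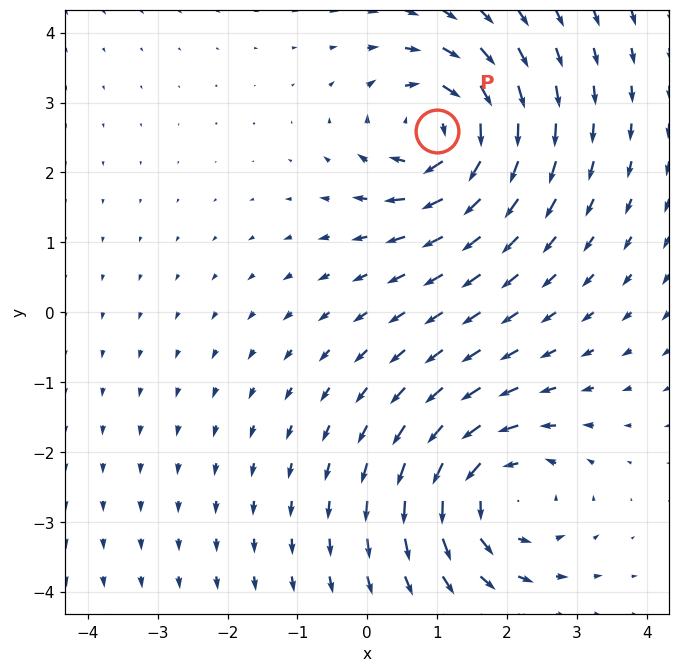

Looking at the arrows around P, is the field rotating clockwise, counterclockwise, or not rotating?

Near P at (1.0, 2.6) the arrows circulate clockwise. The curl (z-component) there is about -5; negative curl means clockwise rotation.

clockwise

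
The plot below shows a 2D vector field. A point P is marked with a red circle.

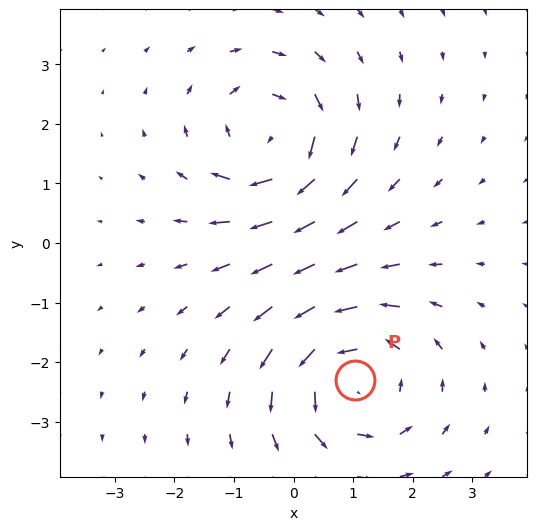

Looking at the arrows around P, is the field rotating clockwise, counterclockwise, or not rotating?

counterclockwise

Near P at (1.0, -2.3) the arrows circulate counterclockwise. The curl (z-component) there is about +4; positive curl means counterclockwise rotation.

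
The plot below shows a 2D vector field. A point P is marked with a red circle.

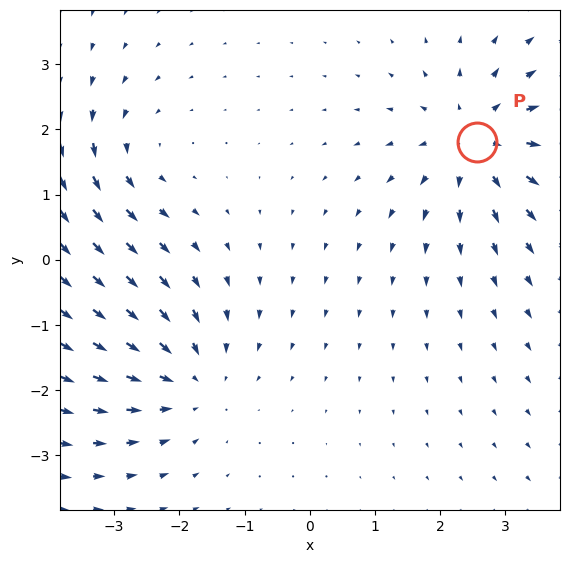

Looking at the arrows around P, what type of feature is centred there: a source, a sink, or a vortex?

source

At P (2.6, 1.8) the arrows spread outward. Divergence about +4, curl ≈0 — positive divergence with near-zero curl is a source.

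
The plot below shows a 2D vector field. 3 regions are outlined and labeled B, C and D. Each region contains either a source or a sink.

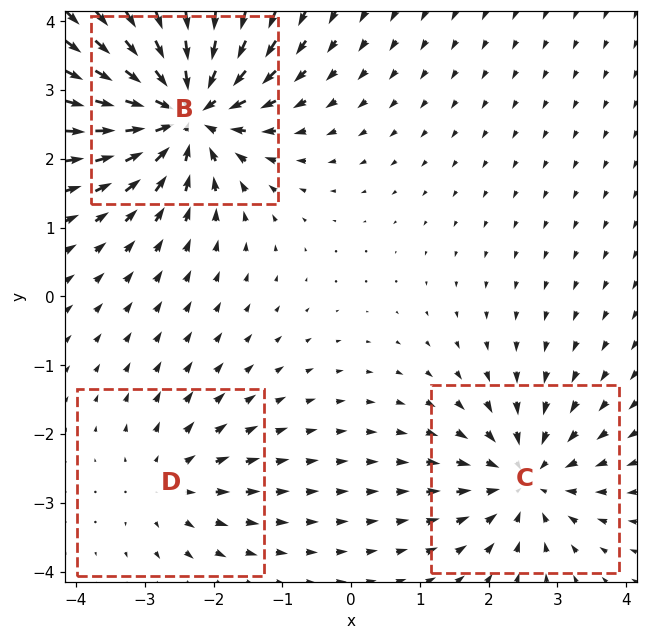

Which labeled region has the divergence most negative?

B

Divergence at each region's feature centre — B: about -6, C: about -4, D: about +2. Region B is most negative.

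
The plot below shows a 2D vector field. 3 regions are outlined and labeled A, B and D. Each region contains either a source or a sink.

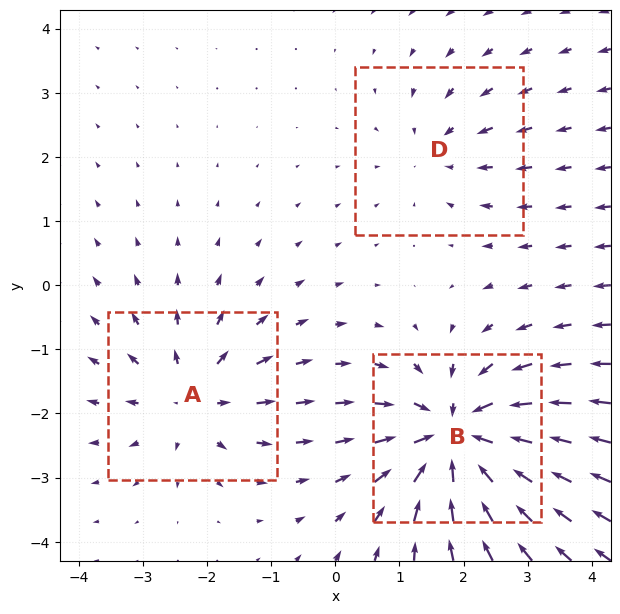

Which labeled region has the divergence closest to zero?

D

Divergence at each region's feature centre — A: about +4, B: about -6, D: about -2. Region D is closest to zero.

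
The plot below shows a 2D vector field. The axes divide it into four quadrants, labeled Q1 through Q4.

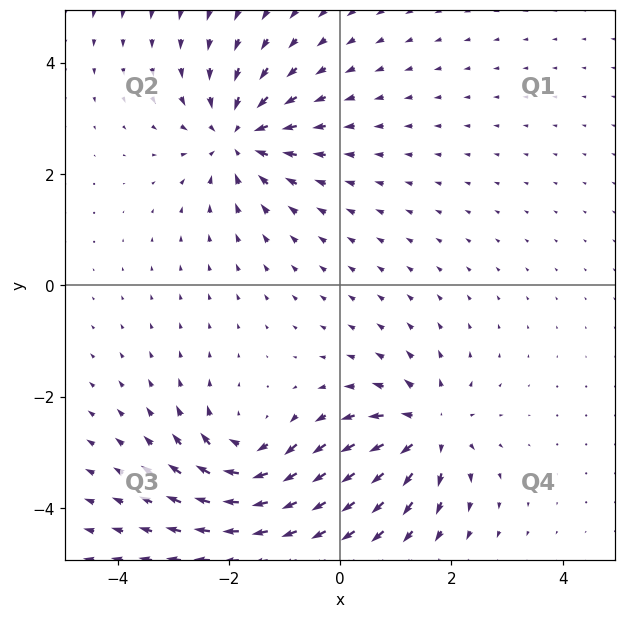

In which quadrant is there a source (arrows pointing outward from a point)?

Q4

The source sits at approximately (1.6, -2.6), which lies in quadrant Q4. The divergence there is about +4, positive as expected for a source.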